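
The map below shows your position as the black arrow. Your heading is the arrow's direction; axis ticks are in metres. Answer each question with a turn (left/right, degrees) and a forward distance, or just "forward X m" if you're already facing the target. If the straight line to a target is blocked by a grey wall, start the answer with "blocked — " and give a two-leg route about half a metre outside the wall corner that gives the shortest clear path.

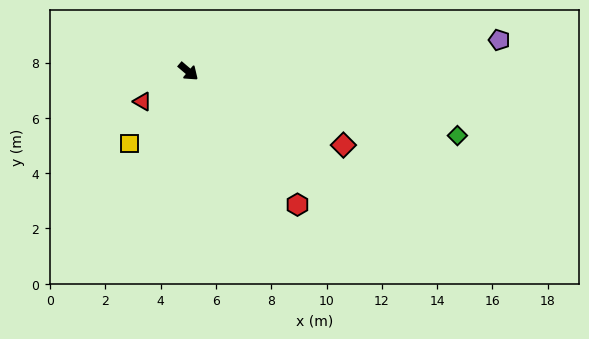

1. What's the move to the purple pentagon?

turn left 46°, forward 11.3 m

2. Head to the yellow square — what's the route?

turn right 89°, forward 3.4 m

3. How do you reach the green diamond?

turn left 27°, forward 10.0 m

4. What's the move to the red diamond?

turn left 15°, forward 6.2 m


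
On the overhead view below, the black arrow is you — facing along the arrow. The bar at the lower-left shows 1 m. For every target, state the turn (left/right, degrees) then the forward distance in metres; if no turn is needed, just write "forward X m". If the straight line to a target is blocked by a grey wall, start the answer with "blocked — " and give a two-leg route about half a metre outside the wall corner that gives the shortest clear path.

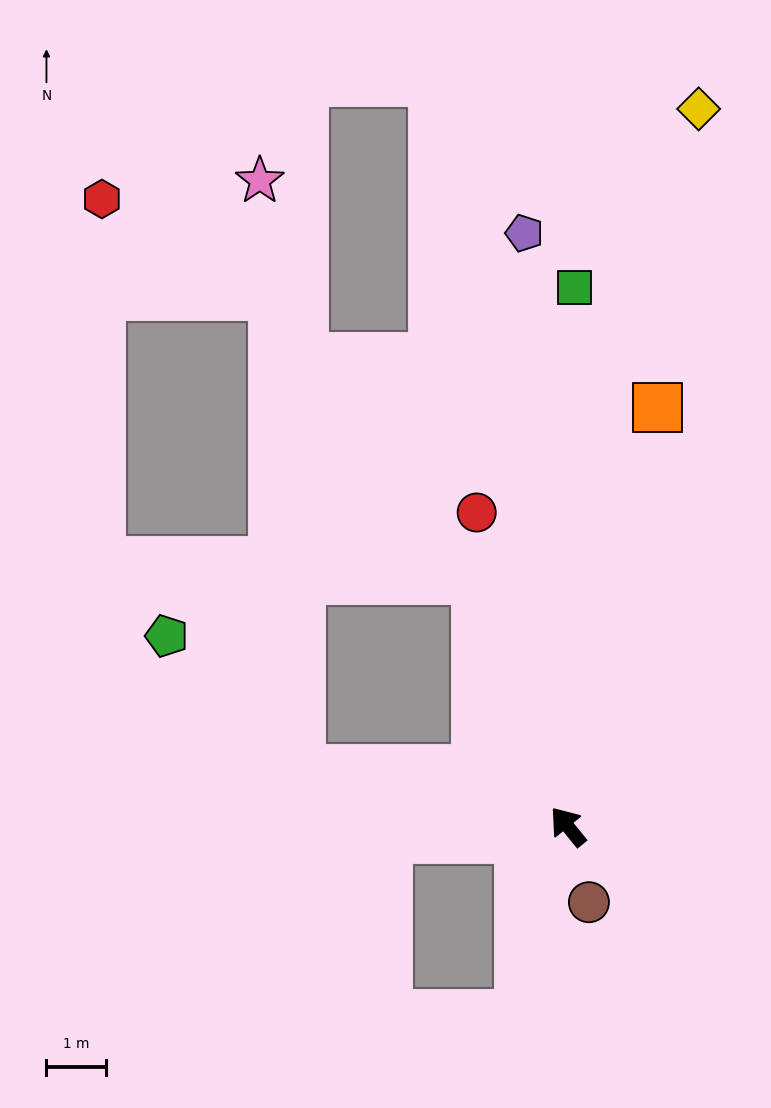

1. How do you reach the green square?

turn right 40°, forward 9.1 m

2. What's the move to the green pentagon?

blocked — turn left 39°, forward 4.6 m, then turn right 33°, forward 3.2 m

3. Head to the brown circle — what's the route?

turn left 156°, forward 1.3 m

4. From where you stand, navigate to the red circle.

turn right 23°, forward 5.5 m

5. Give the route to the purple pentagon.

turn right 35°, forward 10.0 m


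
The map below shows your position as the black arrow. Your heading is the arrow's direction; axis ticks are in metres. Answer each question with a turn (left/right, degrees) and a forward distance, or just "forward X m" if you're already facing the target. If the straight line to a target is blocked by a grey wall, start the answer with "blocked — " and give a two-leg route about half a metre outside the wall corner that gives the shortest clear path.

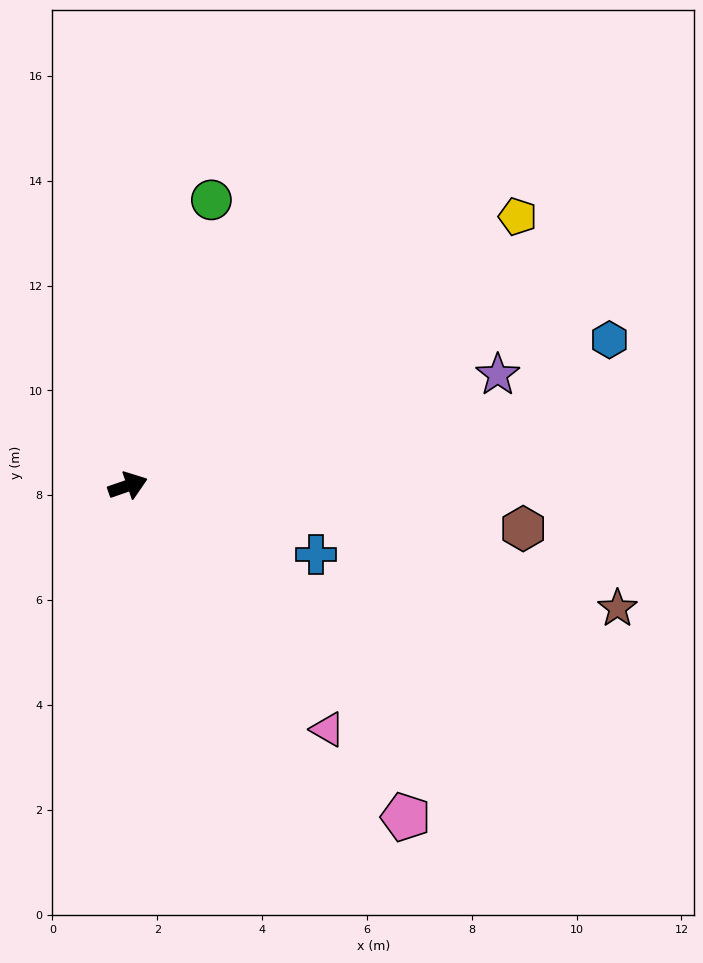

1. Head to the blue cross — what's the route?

turn right 39°, forward 3.8 m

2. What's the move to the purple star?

turn right 2°, forward 7.4 m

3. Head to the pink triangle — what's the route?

turn right 70°, forward 6.0 m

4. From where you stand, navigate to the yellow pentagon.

turn left 15°, forward 9.0 m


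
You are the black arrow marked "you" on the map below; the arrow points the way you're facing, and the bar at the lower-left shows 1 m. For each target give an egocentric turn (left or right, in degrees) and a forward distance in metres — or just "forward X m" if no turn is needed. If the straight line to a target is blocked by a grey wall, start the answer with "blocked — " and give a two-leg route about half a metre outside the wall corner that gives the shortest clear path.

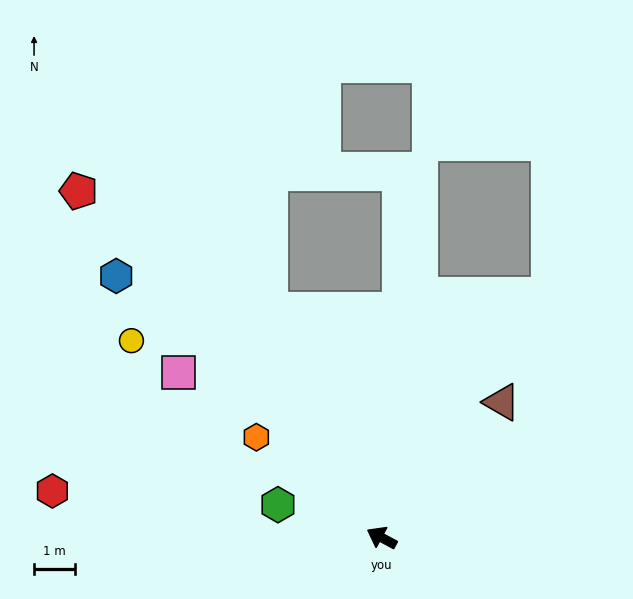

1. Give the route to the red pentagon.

turn right 21°, forward 11.2 m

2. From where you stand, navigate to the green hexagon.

turn left 11°, forward 2.6 m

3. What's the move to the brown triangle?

turn right 103°, forward 4.4 m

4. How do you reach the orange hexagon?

turn right 10°, forward 3.9 m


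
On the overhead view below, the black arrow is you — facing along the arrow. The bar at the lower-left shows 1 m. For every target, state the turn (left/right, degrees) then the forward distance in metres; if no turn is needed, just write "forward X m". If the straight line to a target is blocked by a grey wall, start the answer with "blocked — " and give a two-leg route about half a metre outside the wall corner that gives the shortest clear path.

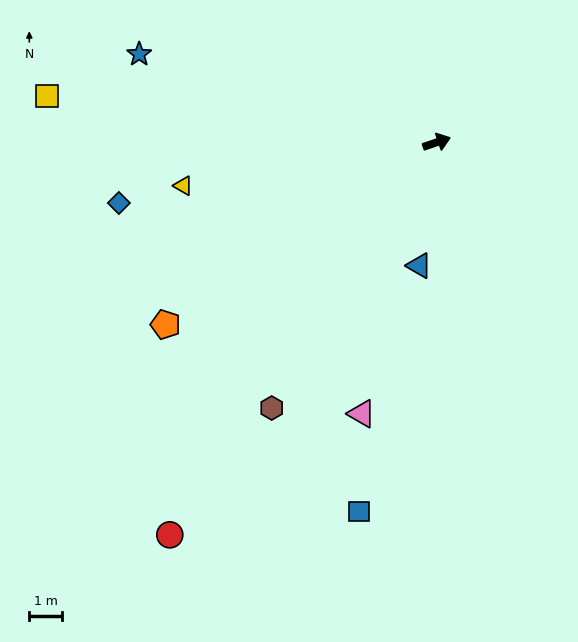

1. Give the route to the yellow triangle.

turn left 171°, forward 8.0 m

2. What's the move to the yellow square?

turn left 154°, forward 12.1 m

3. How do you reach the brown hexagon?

turn right 141°, forward 9.7 m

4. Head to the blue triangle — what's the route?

turn right 117°, forward 3.9 m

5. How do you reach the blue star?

turn left 145°, forward 9.6 m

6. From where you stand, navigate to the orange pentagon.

turn right 165°, forward 10.1 m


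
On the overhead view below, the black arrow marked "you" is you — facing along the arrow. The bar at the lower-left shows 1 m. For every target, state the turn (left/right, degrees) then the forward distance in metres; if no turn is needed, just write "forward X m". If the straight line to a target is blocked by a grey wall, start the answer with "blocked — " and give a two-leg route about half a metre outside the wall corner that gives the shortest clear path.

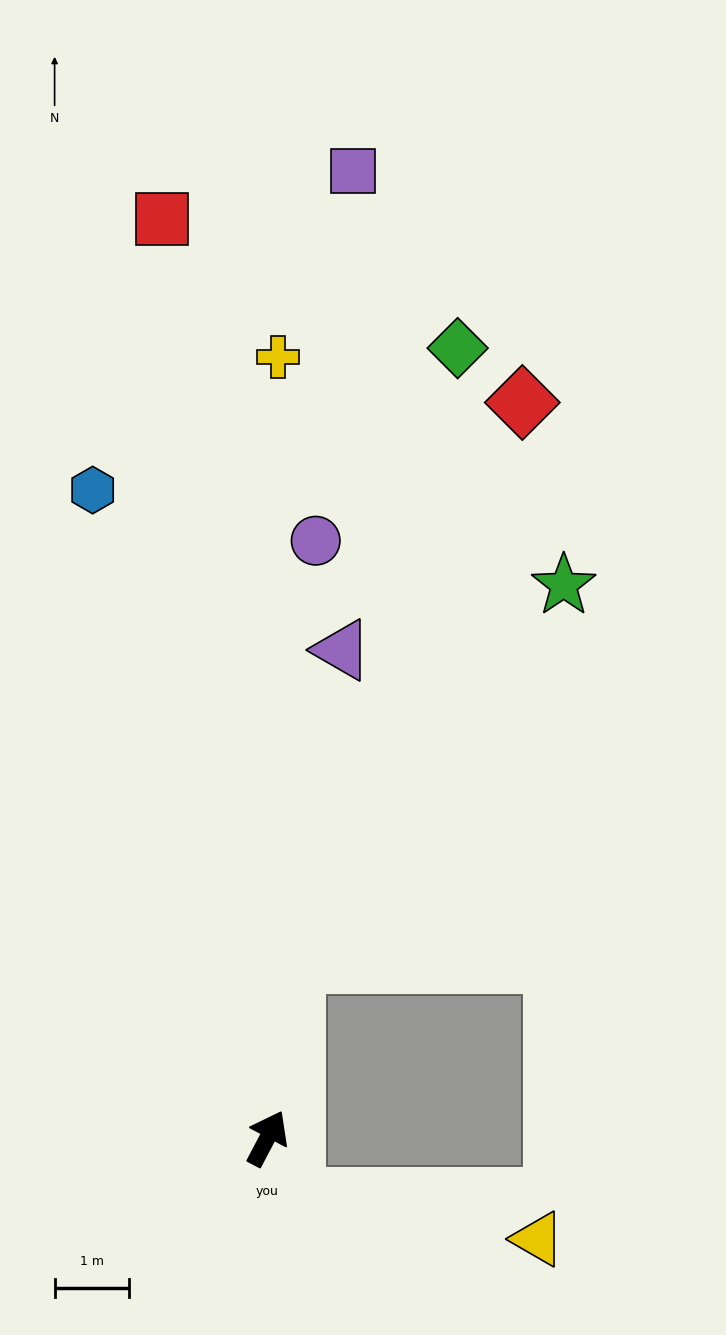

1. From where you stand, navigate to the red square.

turn left 34°, forward 12.4 m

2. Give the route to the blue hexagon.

turn left 43°, forward 9.0 m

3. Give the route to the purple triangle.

turn left 19°, forward 6.6 m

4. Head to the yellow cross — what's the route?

turn left 27°, forward 10.5 m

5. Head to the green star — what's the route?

blocked — turn left 19°, forward 2.4 m, then turn right 27°, forward 6.2 m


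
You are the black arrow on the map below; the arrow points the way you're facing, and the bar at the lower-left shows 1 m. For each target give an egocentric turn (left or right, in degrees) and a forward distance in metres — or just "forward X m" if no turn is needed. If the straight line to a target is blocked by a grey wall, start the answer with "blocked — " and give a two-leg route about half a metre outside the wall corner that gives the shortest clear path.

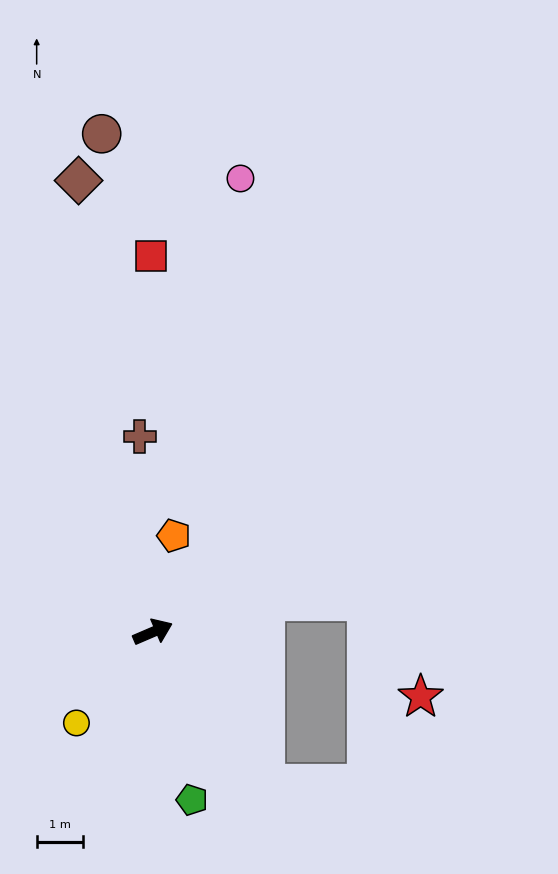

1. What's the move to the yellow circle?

turn right 153°, forward 2.6 m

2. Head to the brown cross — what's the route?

turn left 71°, forward 4.3 m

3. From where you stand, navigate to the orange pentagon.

turn left 55°, forward 2.1 m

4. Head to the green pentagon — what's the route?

turn right 100°, forward 3.8 m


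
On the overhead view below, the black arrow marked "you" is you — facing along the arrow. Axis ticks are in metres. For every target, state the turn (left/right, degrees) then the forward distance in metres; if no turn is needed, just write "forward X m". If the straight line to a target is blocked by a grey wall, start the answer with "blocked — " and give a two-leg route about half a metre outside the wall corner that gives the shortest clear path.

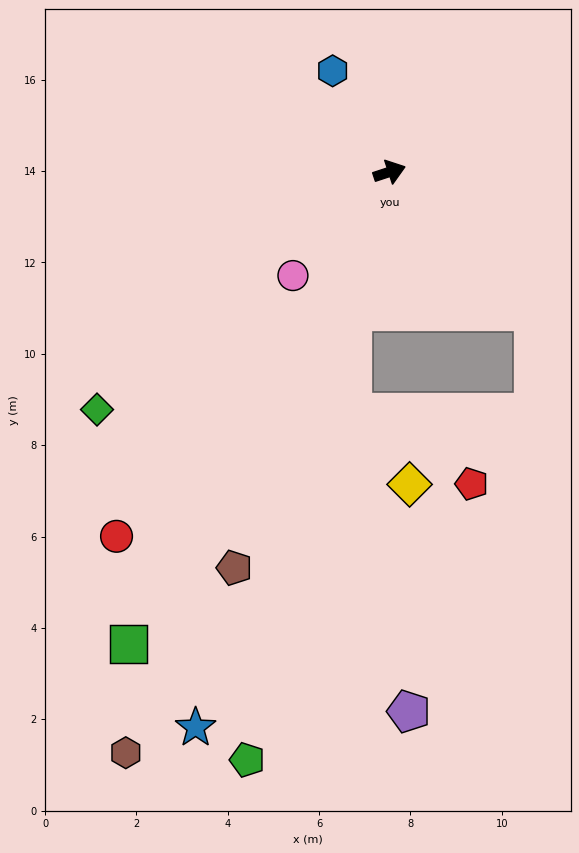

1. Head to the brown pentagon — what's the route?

turn right 130°, forward 9.3 m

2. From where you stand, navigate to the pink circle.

turn right 151°, forward 3.1 m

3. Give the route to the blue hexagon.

turn left 101°, forward 2.5 m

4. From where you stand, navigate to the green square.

turn right 137°, forward 11.8 m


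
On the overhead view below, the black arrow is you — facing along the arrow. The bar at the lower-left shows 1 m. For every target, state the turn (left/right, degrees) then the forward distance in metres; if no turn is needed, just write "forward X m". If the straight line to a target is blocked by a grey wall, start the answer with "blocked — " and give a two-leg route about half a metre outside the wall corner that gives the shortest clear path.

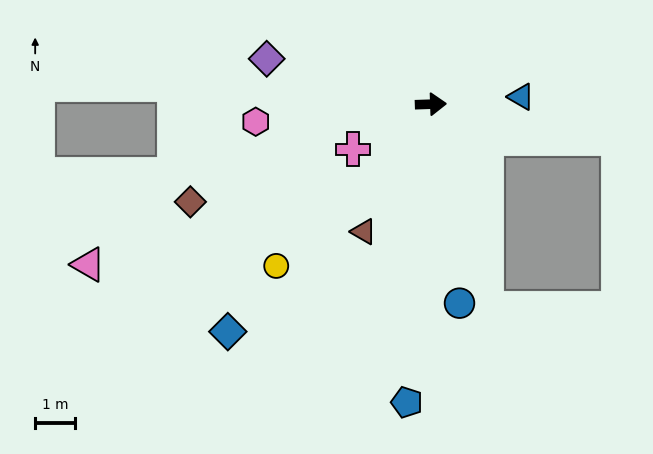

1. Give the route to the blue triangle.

turn left 3°, forward 2.2 m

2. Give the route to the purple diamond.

turn left 163°, forward 4.2 m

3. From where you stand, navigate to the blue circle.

turn right 84°, forward 5.0 m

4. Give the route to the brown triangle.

turn right 120°, forward 3.6 m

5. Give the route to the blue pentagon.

turn right 97°, forward 7.4 m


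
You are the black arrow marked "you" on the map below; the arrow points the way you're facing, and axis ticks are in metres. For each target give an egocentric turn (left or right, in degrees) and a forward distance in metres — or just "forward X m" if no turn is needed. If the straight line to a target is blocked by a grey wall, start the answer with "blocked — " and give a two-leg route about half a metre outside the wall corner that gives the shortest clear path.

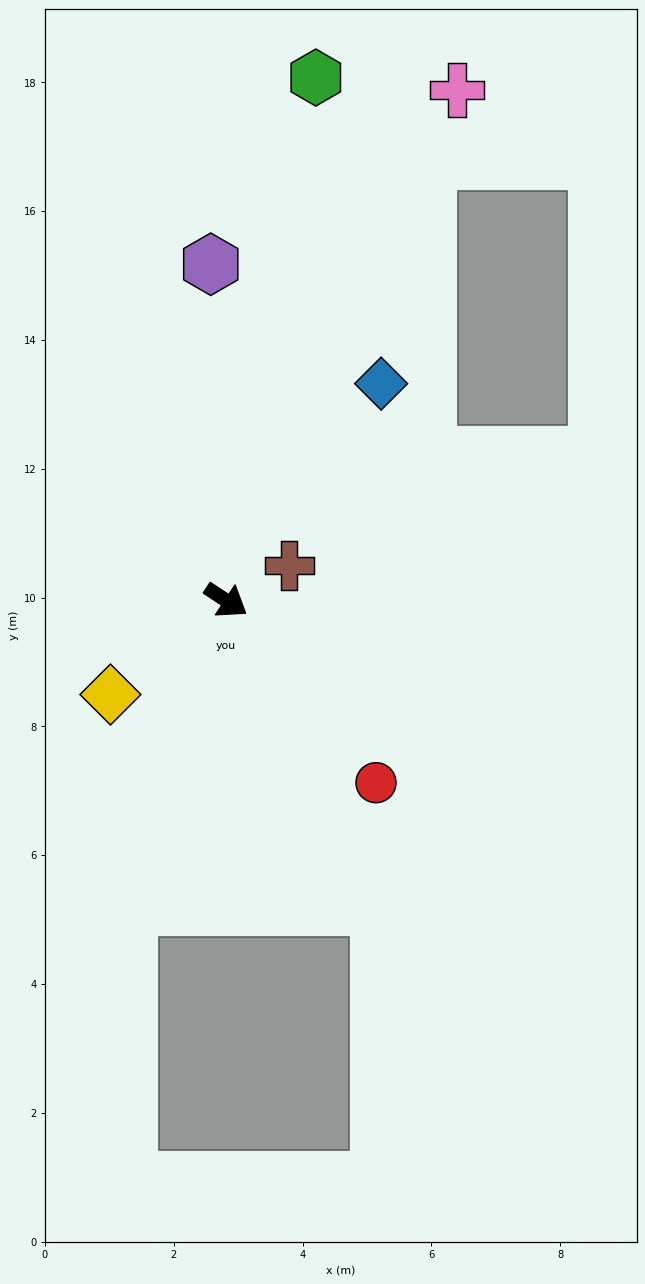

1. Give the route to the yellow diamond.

turn right 108°, forward 2.3 m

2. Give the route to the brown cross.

turn left 62°, forward 1.1 m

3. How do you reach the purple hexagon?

turn left 126°, forward 5.2 m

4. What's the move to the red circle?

turn right 17°, forward 3.7 m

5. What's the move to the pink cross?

turn left 99°, forward 8.7 m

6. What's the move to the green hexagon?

turn left 114°, forward 8.2 m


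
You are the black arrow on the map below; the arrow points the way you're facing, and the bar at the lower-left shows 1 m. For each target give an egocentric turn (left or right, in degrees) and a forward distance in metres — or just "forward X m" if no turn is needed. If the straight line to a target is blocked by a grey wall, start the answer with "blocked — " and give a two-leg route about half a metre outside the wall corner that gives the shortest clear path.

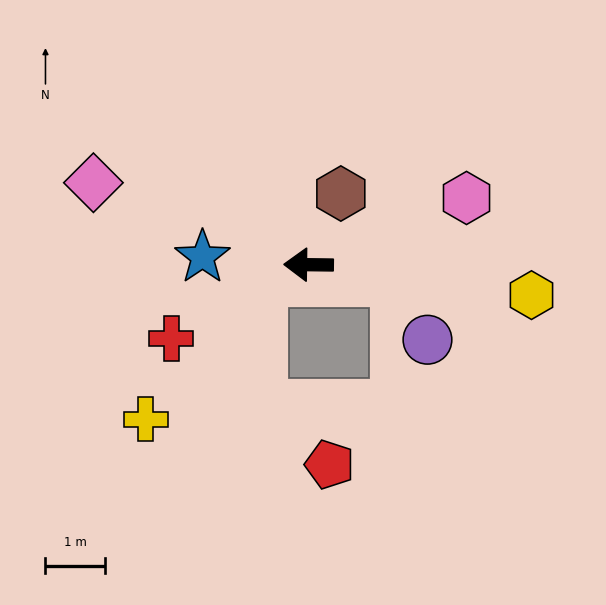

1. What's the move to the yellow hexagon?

turn left 173°, forward 3.8 m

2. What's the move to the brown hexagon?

turn right 114°, forward 1.3 m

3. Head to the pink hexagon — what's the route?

turn right 156°, forward 2.9 m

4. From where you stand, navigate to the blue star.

turn right 3°, forward 1.8 m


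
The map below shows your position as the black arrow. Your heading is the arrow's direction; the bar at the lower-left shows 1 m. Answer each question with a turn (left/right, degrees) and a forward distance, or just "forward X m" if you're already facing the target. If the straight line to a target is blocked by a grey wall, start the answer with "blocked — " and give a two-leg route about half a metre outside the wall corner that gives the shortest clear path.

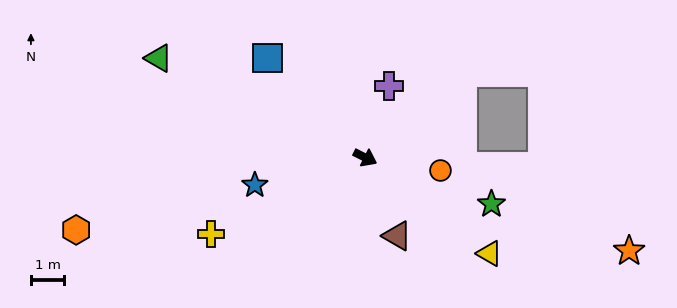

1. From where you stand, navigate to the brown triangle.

turn right 41°, forward 2.5 m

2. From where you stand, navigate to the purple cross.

turn left 98°, forward 2.2 m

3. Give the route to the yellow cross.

turn right 127°, forward 5.1 m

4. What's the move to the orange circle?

turn left 17°, forward 2.3 m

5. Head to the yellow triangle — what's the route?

turn right 11°, forward 4.7 m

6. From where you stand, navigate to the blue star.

turn right 139°, forward 3.4 m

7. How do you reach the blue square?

turn left 161°, forward 4.2 m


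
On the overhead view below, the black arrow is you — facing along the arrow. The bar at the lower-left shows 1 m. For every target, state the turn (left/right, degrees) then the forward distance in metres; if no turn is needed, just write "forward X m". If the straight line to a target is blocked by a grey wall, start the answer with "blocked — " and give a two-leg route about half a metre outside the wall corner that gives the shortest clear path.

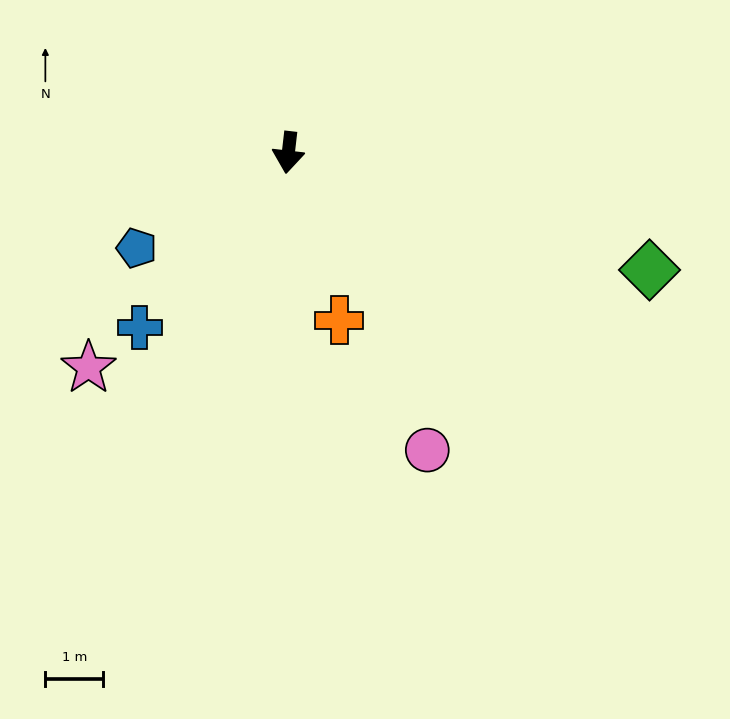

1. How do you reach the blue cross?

turn right 34°, forward 4.0 m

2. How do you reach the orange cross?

turn left 24°, forward 3.0 m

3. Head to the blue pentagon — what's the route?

turn right 51°, forward 3.1 m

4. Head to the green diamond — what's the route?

turn left 79°, forward 6.5 m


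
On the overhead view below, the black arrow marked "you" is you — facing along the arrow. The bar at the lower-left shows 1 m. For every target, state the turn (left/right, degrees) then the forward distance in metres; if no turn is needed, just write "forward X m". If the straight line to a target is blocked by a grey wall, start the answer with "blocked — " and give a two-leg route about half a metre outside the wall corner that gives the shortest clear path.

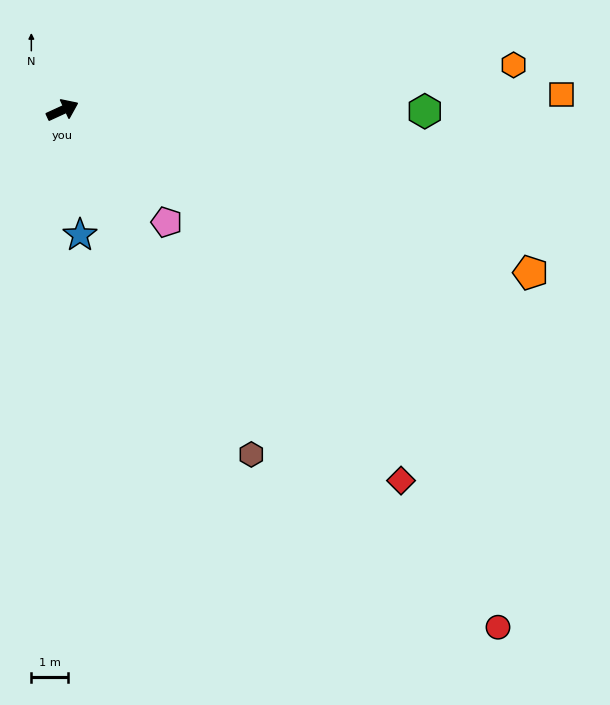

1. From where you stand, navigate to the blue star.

turn right 107°, forward 3.4 m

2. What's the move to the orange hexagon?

turn right 19°, forward 12.2 m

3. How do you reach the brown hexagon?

turn right 86°, forward 10.6 m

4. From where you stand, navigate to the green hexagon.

turn right 25°, forward 9.8 m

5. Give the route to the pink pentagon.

turn right 72°, forward 4.1 m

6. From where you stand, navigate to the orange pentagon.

turn right 44°, forward 13.3 m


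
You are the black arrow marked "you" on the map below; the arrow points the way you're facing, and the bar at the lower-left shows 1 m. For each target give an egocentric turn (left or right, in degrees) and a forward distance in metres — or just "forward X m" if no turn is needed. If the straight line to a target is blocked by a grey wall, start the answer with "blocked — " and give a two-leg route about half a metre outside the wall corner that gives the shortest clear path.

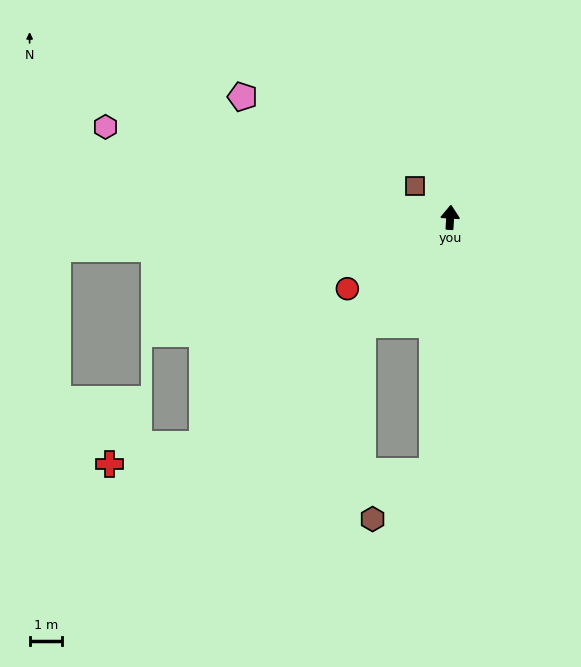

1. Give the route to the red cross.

blocked — turn left 136°, forward 10.3 m, then turn right 31°, forward 2.9 m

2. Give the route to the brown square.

turn left 51°, forward 1.4 m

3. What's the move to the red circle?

turn left 128°, forward 3.8 m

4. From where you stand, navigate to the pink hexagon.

turn left 79°, forward 11.0 m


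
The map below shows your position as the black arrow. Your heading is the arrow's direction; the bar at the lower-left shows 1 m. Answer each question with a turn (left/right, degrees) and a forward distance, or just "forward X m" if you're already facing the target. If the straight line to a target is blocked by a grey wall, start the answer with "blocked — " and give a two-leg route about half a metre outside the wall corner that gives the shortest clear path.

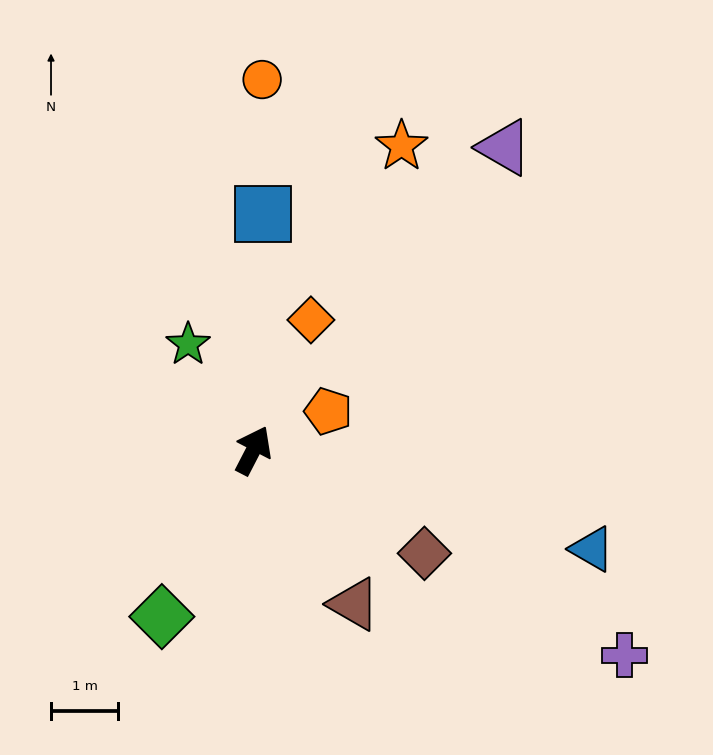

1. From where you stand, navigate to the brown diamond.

turn right 94°, forward 3.0 m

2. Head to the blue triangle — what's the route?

turn right 79°, forward 5.3 m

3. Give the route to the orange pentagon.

turn right 35°, forward 1.3 m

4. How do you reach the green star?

turn left 59°, forward 1.9 m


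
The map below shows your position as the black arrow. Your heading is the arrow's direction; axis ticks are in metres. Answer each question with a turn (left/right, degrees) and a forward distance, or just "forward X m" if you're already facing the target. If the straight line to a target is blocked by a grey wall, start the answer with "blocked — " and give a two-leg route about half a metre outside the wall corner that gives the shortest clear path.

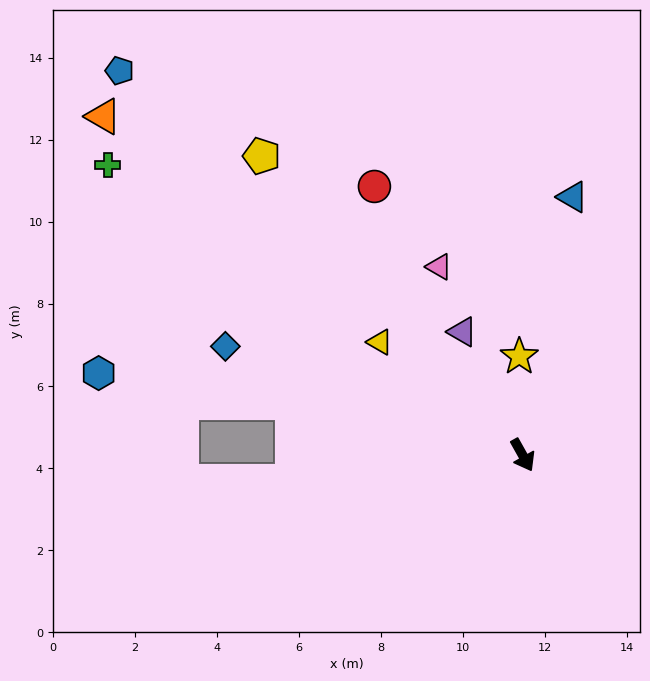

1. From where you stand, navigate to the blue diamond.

turn right 139°, forward 7.7 m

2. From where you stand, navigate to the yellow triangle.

turn right 158°, forward 4.4 m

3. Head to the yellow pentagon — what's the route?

turn right 168°, forward 9.7 m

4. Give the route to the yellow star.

turn left 153°, forward 2.4 m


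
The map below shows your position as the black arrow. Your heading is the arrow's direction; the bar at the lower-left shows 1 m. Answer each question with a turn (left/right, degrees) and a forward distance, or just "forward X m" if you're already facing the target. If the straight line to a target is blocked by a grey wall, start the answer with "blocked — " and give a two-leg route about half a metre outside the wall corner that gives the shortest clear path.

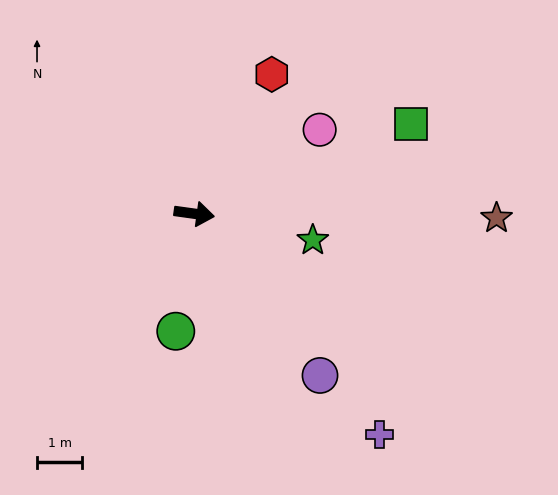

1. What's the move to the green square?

turn left 30°, forward 5.2 m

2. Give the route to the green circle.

turn right 91°, forward 2.6 m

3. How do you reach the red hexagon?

turn left 69°, forward 3.5 m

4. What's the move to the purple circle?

turn right 44°, forward 4.5 m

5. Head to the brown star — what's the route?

turn left 7°, forward 6.7 m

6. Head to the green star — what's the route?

turn right 5°, forward 2.7 m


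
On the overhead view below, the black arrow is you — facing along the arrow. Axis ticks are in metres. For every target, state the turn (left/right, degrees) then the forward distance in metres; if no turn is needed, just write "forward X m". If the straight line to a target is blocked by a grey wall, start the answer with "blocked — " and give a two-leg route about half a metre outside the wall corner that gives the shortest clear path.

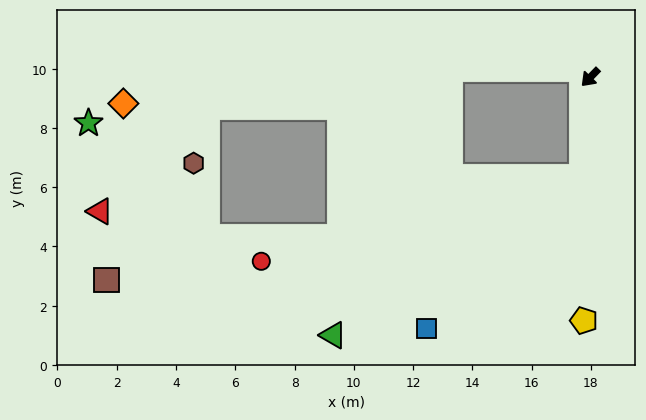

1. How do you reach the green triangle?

blocked — turn left 39°, forward 3.4 m, then turn right 52°, forward 10.0 m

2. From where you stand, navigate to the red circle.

blocked — turn left 39°, forward 3.4 m, then turn right 70°, forward 11.2 m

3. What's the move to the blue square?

blocked — turn left 39°, forward 3.4 m, then turn right 40°, forward 7.3 m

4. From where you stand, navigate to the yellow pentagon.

turn left 43°, forward 8.2 m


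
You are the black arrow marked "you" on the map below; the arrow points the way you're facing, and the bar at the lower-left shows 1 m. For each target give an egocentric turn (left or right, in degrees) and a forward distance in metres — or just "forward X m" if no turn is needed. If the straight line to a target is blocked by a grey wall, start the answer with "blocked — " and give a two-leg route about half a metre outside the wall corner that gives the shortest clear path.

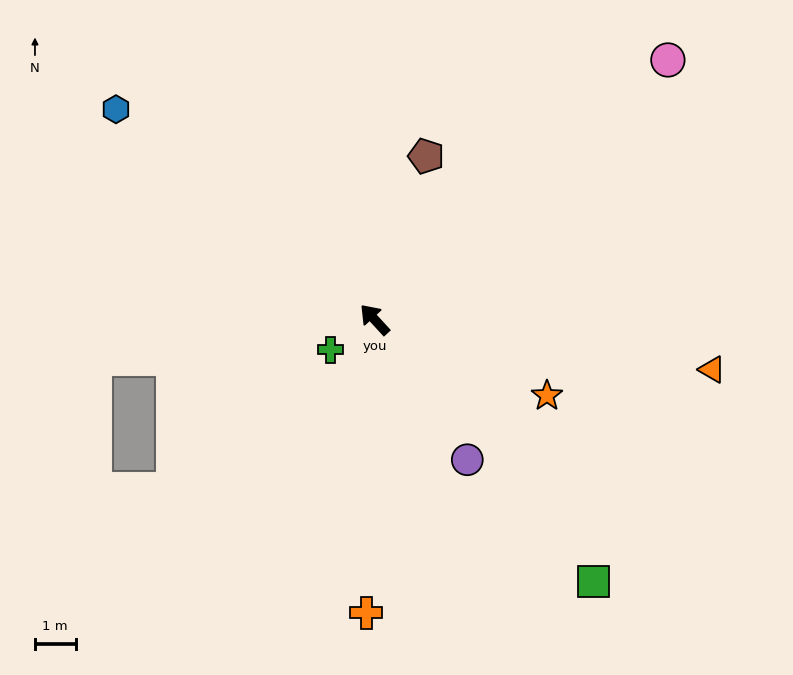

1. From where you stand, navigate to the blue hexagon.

turn left 8°, forward 8.2 m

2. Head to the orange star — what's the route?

turn right 156°, forward 4.6 m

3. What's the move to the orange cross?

turn left 136°, forward 7.2 m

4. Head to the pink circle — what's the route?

turn right 91°, forward 9.6 m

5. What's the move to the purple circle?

turn left 171°, forward 4.1 m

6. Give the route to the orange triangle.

turn right 141°, forward 8.4 m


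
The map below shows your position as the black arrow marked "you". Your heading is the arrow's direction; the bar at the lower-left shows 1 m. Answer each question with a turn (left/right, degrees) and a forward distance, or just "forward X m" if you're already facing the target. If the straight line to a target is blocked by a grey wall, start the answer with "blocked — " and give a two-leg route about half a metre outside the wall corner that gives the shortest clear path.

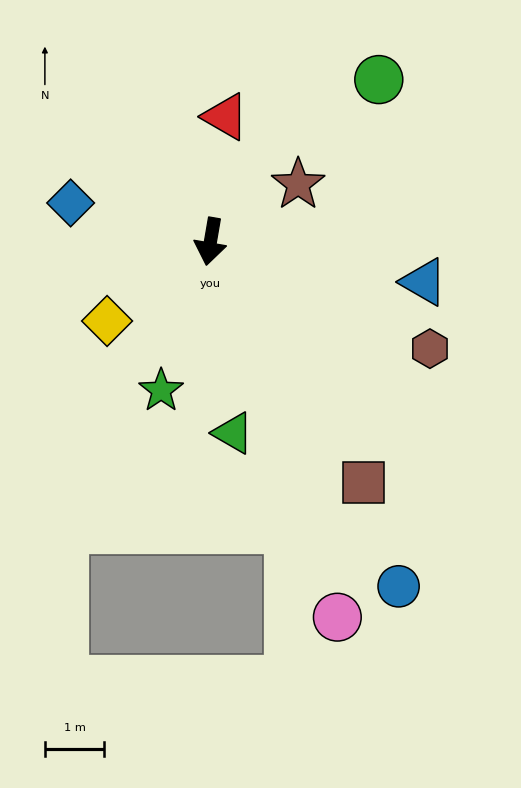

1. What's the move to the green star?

turn right 9°, forward 2.6 m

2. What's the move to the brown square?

turn left 42°, forward 4.8 m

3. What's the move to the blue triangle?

turn left 89°, forward 3.6 m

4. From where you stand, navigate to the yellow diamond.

turn right 43°, forward 2.2 m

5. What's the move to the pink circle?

turn left 28°, forward 6.7 m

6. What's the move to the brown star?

turn left 133°, forward 1.8 m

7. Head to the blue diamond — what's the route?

turn right 96°, forward 2.4 m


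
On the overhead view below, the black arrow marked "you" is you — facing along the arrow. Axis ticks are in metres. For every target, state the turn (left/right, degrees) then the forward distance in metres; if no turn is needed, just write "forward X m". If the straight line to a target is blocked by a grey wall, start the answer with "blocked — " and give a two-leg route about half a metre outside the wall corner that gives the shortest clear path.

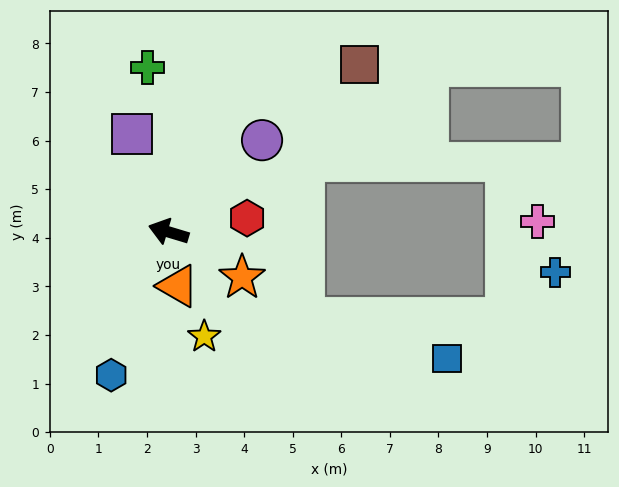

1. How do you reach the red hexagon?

turn right 153°, forward 1.6 m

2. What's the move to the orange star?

turn left 165°, forward 1.8 m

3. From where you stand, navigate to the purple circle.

turn right 119°, forward 2.7 m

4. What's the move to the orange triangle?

turn left 117°, forward 1.1 m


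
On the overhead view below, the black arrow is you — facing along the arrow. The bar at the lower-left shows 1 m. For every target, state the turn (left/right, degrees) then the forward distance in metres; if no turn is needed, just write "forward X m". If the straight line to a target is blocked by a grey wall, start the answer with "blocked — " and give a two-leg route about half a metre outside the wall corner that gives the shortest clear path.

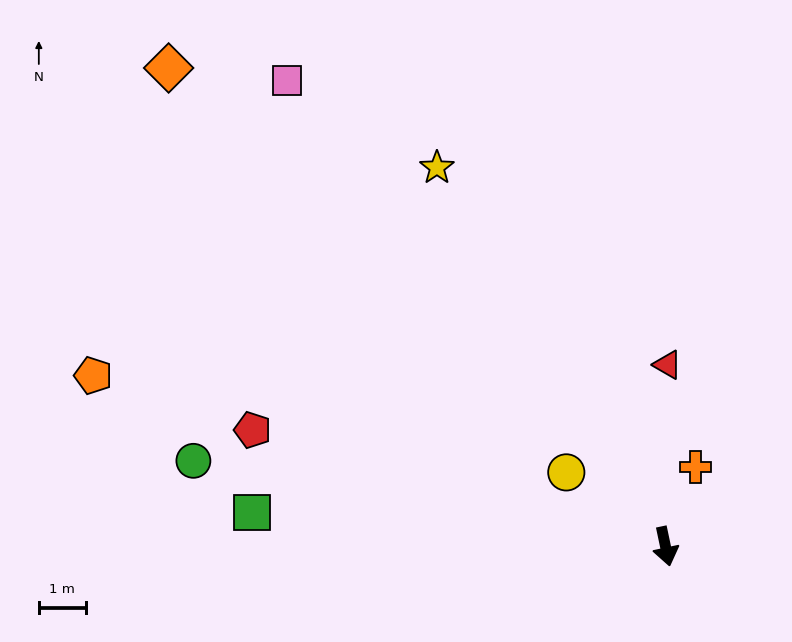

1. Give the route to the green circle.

turn right 112°, forward 10.2 m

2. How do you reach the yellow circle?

turn right 139°, forward 2.6 m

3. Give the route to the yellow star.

turn right 161°, forward 9.5 m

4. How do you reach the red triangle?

turn left 167°, forward 3.9 m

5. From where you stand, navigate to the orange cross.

turn left 147°, forward 1.8 m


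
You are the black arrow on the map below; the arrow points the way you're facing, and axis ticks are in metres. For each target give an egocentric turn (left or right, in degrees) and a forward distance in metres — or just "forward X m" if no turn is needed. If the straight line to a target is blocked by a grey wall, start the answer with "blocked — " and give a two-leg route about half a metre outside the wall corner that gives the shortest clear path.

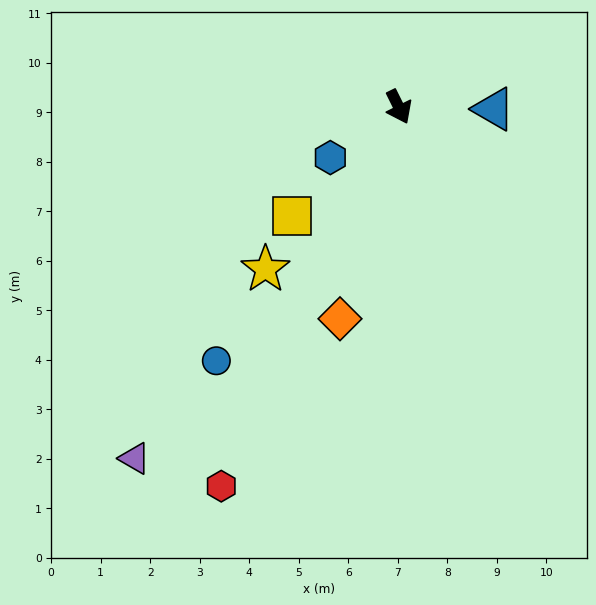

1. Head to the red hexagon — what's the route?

turn right 51°, forward 8.5 m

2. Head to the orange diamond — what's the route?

turn right 42°, forward 4.4 m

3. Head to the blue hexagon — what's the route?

turn right 80°, forward 1.7 m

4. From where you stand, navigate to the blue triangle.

turn left 62°, forward 1.9 m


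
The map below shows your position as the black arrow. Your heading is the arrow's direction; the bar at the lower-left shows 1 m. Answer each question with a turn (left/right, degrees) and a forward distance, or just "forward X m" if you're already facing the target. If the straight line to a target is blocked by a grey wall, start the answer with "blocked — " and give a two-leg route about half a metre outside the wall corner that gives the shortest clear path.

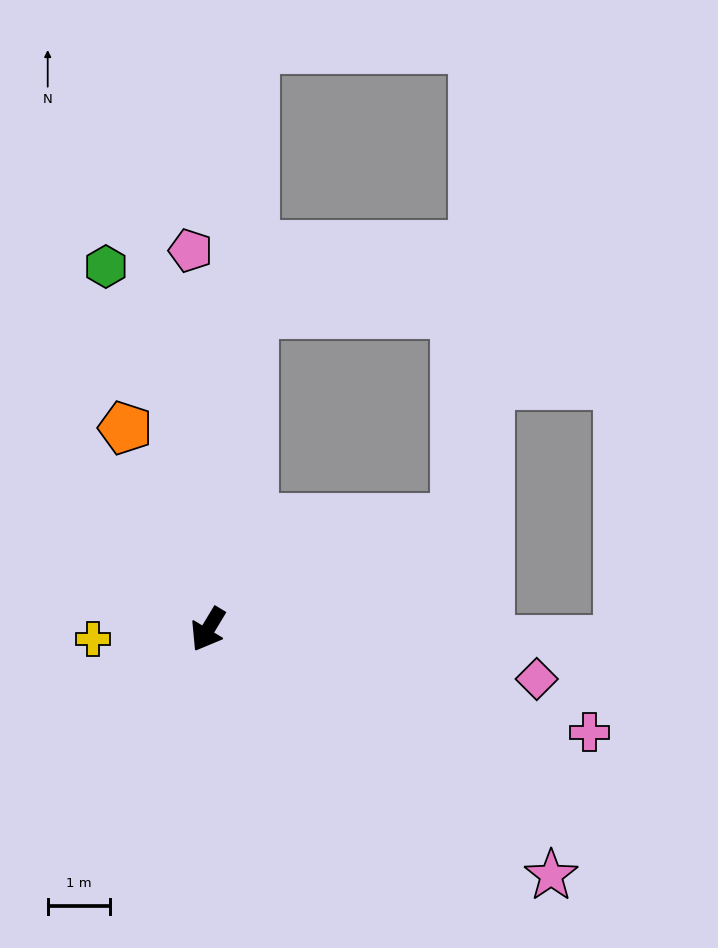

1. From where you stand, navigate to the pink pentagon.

turn right 146°, forward 6.1 m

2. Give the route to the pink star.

turn left 85°, forward 6.8 m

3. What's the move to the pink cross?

turn left 106°, forward 6.4 m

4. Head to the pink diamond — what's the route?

turn left 112°, forward 5.4 m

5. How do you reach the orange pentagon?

turn right 127°, forward 3.5 m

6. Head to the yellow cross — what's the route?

turn right 54°, forward 1.9 m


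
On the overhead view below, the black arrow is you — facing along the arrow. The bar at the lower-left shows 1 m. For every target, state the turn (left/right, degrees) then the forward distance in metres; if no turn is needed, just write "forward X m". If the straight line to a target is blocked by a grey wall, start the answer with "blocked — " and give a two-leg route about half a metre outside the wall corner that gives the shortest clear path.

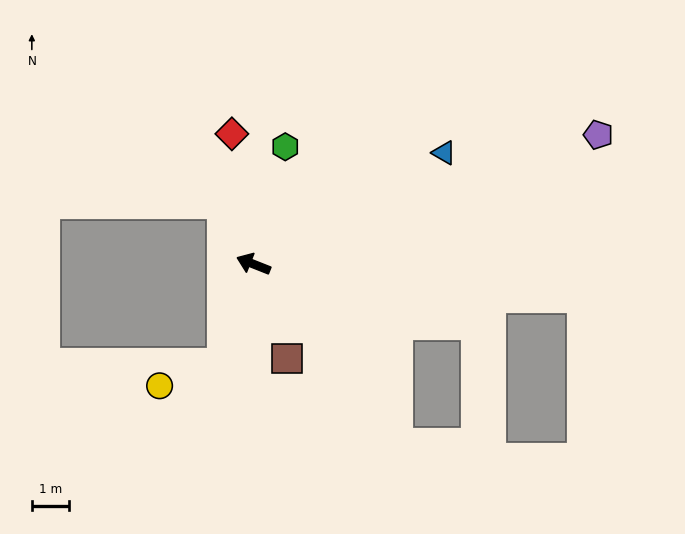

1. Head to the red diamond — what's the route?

turn right 59°, forward 3.6 m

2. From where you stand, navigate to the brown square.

turn left 131°, forward 2.7 m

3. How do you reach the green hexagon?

turn right 84°, forward 3.3 m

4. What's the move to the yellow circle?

blocked — turn left 94°, forward 2.8 m, then turn right 53°, forward 1.8 m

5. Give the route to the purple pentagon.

turn right 138°, forward 9.9 m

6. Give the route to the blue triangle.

turn right 128°, forward 5.9 m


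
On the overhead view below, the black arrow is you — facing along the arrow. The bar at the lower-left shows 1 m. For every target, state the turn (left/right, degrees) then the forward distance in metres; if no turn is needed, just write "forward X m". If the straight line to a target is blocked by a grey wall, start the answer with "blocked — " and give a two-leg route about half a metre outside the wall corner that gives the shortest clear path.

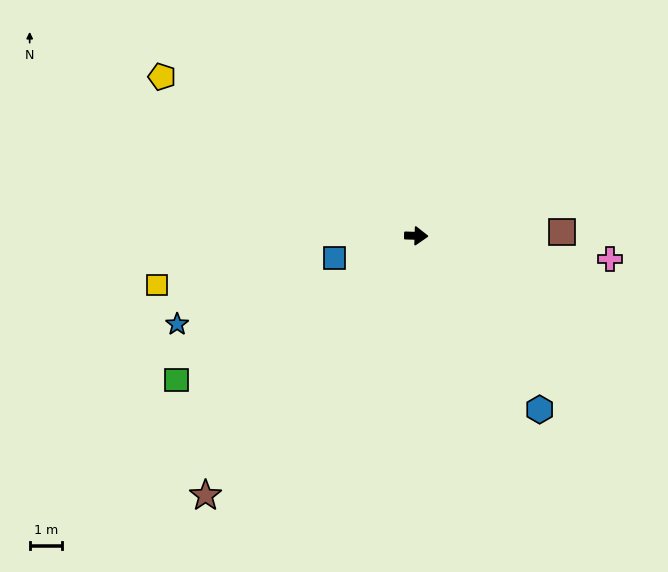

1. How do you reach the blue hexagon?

turn right 53°, forward 6.5 m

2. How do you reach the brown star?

turn right 127°, forward 10.3 m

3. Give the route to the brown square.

turn left 3°, forward 4.5 m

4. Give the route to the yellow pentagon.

turn left 150°, forward 9.2 m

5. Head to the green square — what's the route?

turn right 147°, forward 8.6 m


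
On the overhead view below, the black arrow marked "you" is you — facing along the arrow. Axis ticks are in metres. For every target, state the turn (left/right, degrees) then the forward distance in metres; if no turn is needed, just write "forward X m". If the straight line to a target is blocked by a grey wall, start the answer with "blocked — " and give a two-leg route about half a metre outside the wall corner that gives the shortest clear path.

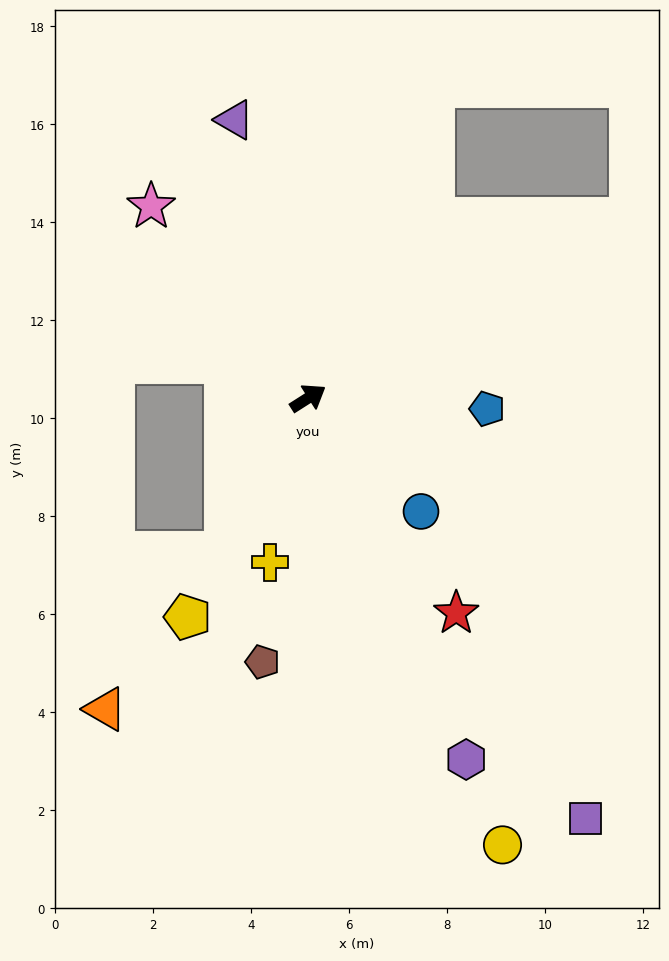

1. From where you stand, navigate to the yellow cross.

turn right 136°, forward 3.4 m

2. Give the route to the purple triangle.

turn left 72°, forward 5.9 m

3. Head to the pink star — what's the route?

turn left 97°, forward 5.1 m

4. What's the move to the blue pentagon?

turn right 36°, forward 3.7 m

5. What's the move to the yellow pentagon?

turn right 151°, forward 5.1 m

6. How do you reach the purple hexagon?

turn right 99°, forward 8.0 m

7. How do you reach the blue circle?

turn right 78°, forward 3.3 m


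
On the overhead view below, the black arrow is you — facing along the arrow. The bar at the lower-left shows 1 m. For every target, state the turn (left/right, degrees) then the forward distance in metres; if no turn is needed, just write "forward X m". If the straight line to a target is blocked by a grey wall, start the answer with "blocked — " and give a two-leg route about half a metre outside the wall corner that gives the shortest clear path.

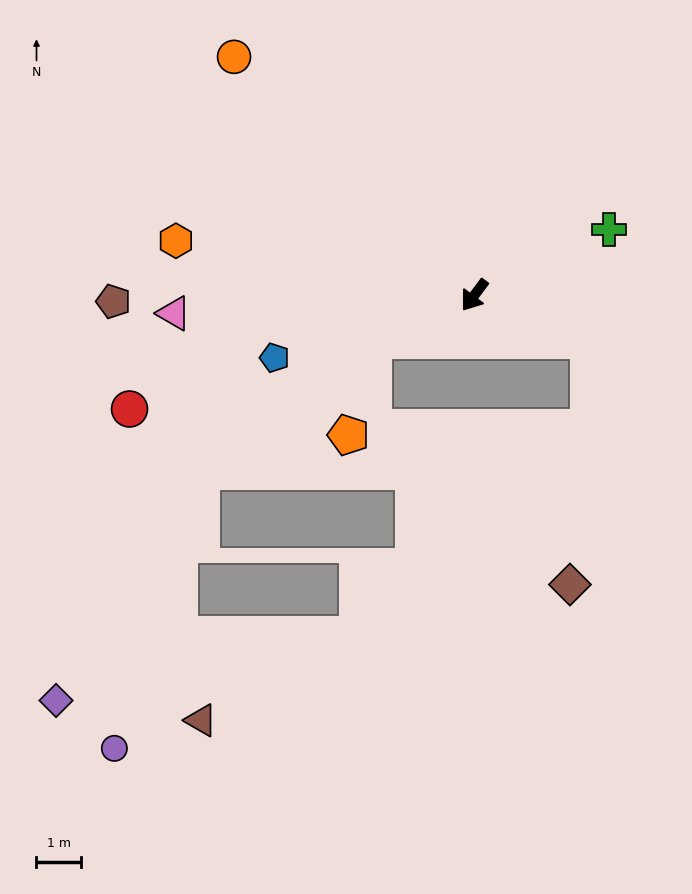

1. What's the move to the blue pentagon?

turn right 36°, forward 4.7 m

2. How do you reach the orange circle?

turn right 98°, forward 7.7 m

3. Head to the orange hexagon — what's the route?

turn right 64°, forward 6.9 m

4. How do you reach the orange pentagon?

blocked — turn right 29°, forward 2.5 m, then turn left 51°, forward 2.2 m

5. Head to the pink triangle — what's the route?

turn right 50°, forward 6.8 m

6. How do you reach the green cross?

turn left 153°, forward 3.4 m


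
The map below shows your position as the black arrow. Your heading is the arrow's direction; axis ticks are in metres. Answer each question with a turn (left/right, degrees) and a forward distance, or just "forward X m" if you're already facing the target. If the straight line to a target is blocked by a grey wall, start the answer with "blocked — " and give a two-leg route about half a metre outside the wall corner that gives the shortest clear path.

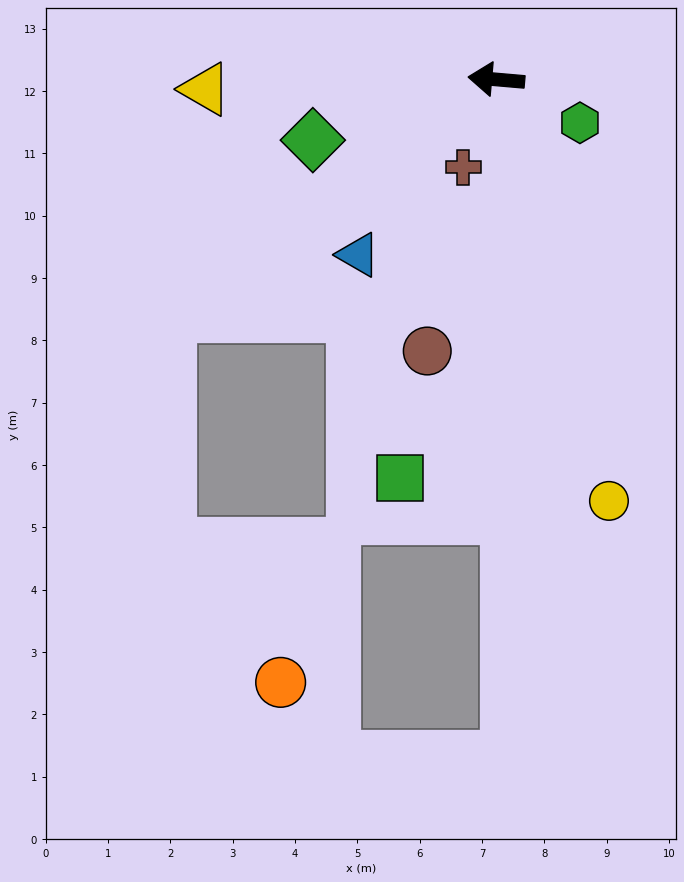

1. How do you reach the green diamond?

turn left 23°, forward 3.1 m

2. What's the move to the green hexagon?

turn left 158°, forward 1.5 m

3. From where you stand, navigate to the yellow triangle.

turn left 7°, forward 4.7 m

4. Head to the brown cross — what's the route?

turn left 74°, forward 1.5 m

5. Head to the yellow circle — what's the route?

turn left 110°, forward 7.0 m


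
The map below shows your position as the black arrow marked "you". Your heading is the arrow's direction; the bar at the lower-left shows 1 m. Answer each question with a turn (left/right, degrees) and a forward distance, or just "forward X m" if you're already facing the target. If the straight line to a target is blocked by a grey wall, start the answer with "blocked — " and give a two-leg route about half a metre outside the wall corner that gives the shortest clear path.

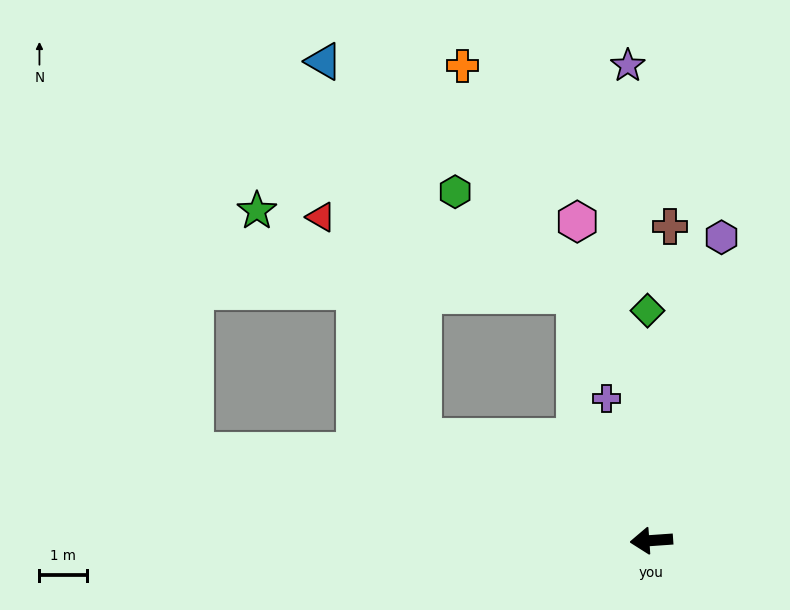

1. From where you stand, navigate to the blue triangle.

blocked — turn right 28°, forward 5.3 m, then turn right 51°, forward 8.2 m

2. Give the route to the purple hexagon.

turn right 107°, forward 6.5 m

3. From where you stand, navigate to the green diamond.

turn right 93°, forward 4.8 m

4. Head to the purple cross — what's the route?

turn right 76°, forward 3.1 m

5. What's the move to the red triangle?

blocked — turn right 28°, forward 5.3 m, then turn right 42°, forward 5.1 m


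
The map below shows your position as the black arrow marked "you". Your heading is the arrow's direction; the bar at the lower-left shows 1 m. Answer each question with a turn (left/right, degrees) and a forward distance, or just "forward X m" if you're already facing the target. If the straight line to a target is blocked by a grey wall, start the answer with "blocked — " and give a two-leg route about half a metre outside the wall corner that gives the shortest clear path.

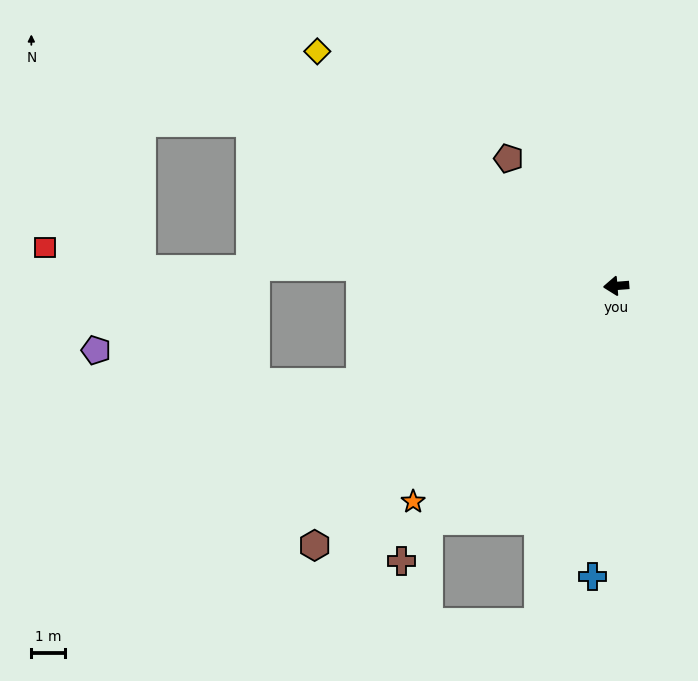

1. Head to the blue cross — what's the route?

turn left 81°, forward 8.6 m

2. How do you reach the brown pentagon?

turn right 54°, forward 4.9 m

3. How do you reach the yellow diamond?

turn right 43°, forward 11.2 m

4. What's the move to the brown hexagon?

turn left 36°, forward 11.7 m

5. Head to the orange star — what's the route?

turn left 42°, forward 8.7 m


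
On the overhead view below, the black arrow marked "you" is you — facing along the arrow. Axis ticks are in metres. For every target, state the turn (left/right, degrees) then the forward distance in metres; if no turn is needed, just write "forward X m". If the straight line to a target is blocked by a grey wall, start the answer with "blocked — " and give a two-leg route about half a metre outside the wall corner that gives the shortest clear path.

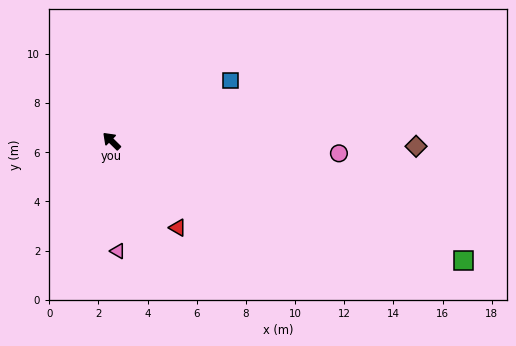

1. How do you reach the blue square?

turn right 108°, forward 5.4 m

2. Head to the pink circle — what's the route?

turn right 138°, forward 9.3 m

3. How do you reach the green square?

turn right 154°, forward 15.1 m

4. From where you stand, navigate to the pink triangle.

turn left 138°, forward 4.5 m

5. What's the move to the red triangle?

turn left 172°, forward 4.4 m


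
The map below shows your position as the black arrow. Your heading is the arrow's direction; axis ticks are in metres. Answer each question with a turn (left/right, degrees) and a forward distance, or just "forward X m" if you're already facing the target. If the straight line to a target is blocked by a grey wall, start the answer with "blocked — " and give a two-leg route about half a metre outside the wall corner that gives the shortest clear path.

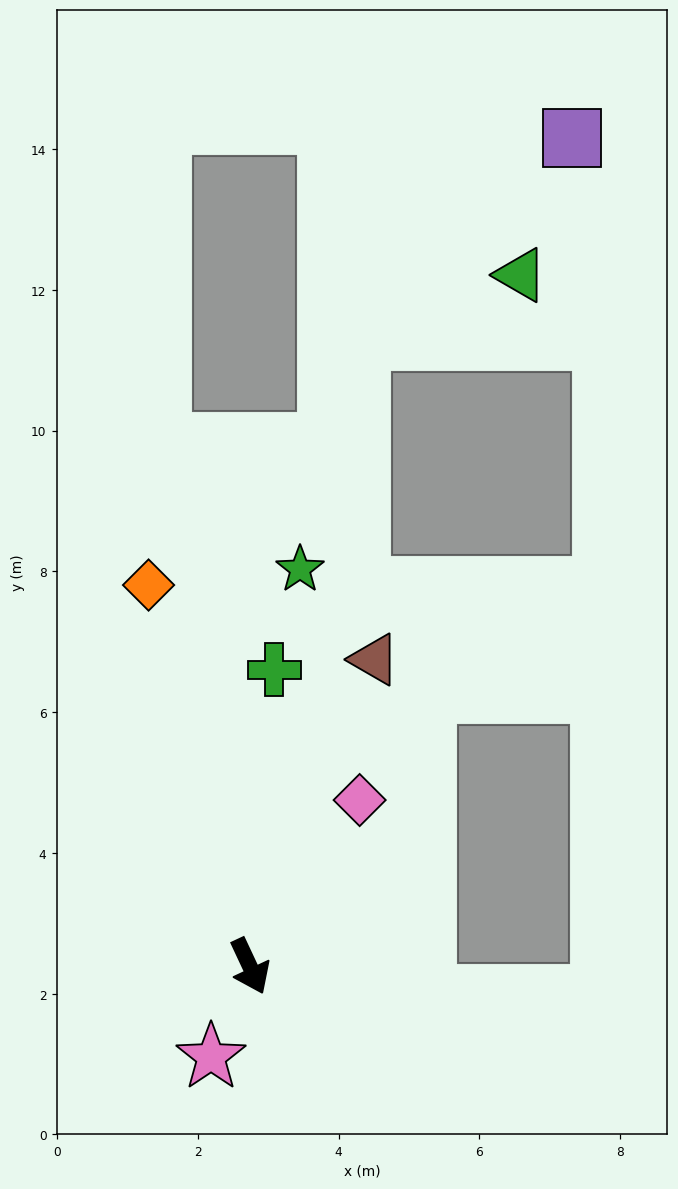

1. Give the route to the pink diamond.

turn left 121°, forward 2.8 m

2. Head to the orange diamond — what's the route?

turn left 170°, forward 5.6 m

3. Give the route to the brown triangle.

turn left 133°, forward 4.7 m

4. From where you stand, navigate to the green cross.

turn left 150°, forward 4.2 m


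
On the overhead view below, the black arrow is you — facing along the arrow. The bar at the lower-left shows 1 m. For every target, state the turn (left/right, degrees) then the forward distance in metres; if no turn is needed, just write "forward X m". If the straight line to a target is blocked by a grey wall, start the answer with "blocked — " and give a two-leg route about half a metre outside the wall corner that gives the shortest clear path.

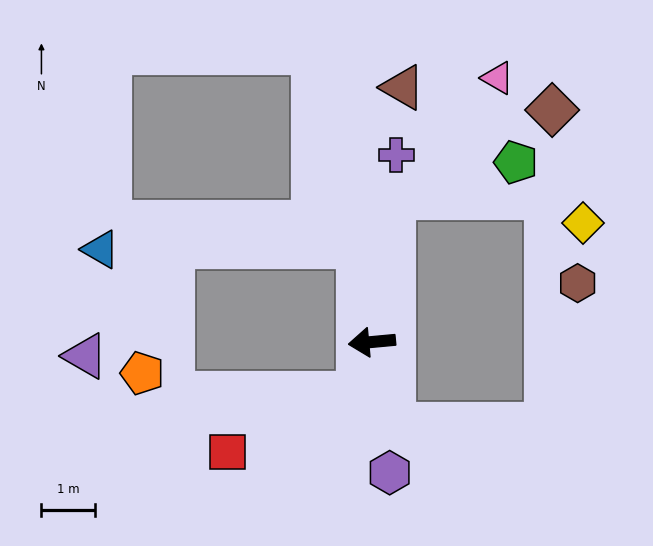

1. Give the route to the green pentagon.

blocked — turn right 104°, forward 2.7 m, then turn right 66°, forward 2.4 m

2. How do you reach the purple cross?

turn right 103°, forward 3.5 m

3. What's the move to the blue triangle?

blocked — turn right 87°, forward 1.8 m, then turn left 82°, forward 4.8 m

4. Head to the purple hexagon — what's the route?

turn left 92°, forward 2.5 m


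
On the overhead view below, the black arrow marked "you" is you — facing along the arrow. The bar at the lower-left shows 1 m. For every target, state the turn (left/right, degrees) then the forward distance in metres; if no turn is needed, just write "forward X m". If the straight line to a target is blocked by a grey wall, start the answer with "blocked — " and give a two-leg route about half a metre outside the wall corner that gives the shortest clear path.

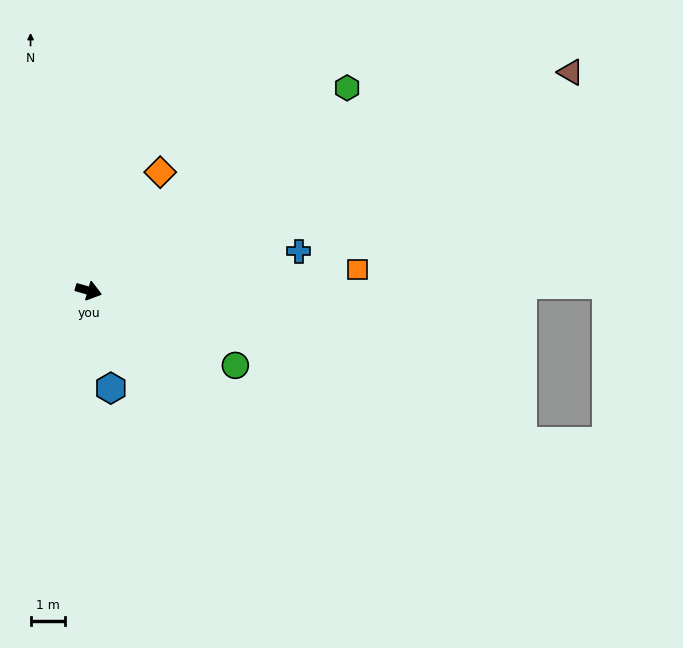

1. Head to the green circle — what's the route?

turn right 11°, forward 4.8 m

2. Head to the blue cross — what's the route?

turn left 27°, forward 6.2 m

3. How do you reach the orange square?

turn left 20°, forward 7.8 m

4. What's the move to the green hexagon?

turn left 54°, forward 9.5 m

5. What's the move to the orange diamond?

turn left 75°, forward 4.0 m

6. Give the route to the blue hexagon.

turn right 61°, forward 2.9 m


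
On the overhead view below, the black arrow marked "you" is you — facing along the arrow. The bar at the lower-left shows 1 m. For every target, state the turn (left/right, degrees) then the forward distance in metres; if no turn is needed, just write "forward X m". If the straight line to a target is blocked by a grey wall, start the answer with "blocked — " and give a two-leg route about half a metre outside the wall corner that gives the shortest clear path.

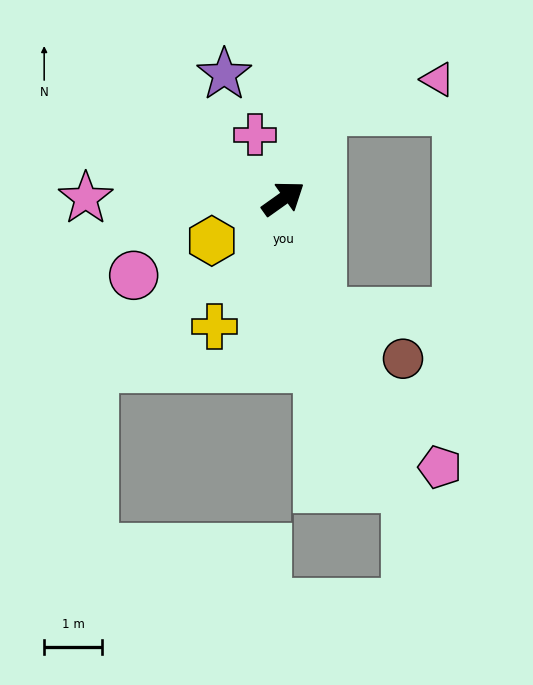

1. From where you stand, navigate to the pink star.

turn left 144°, forward 3.4 m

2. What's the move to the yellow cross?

turn right 154°, forward 2.5 m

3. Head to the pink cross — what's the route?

turn left 78°, forward 1.2 m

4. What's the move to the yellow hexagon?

turn left 175°, forward 1.4 m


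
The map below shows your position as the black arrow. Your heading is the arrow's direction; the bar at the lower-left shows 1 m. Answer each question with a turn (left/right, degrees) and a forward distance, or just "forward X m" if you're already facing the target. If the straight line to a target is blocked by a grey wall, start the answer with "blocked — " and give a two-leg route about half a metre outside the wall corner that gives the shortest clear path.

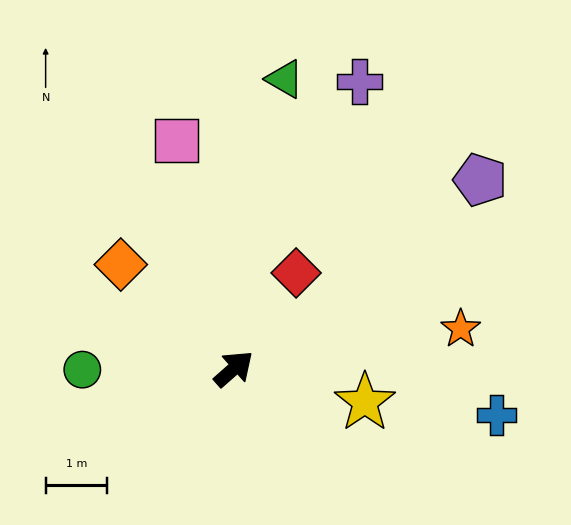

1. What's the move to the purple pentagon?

turn right 4°, forward 5.1 m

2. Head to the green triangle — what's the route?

turn left 39°, forward 4.8 m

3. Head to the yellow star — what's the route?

turn right 56°, forward 2.2 m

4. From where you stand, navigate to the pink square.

turn left 63°, forward 3.8 m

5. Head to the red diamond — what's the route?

turn left 16°, forward 1.9 m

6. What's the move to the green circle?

turn left 139°, forward 2.5 m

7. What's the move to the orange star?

turn right 31°, forward 3.8 m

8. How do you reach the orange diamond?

turn left 96°, forward 2.5 m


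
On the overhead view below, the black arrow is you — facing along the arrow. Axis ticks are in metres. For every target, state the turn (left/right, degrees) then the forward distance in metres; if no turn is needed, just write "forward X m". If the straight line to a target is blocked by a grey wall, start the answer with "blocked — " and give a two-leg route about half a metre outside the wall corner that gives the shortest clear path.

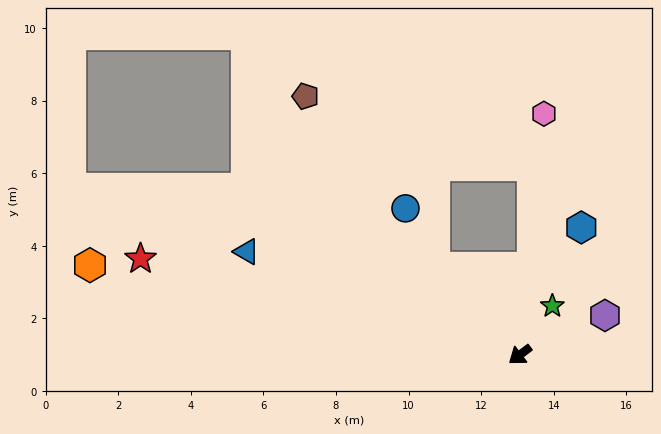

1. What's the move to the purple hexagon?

turn left 168°, forward 2.6 m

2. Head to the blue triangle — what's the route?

turn right 58°, forward 8.1 m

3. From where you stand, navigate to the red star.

turn right 51°, forward 10.8 m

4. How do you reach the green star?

turn right 161°, forward 1.6 m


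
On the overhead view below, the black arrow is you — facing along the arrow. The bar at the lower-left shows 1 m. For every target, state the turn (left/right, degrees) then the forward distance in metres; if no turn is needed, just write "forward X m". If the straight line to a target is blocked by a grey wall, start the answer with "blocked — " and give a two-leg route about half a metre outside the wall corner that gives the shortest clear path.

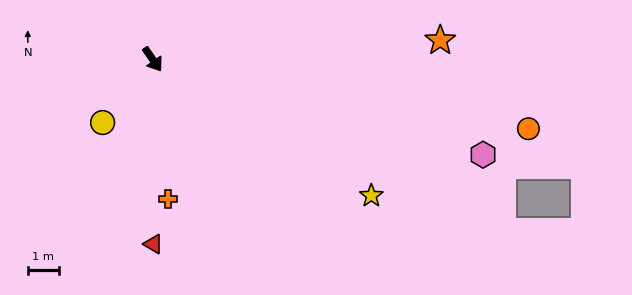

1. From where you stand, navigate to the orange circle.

turn left 45°, forward 12.3 m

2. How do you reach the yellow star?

turn left 23°, forward 8.3 m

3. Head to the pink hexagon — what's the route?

turn left 39°, forward 11.1 m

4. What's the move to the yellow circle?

turn right 73°, forward 2.6 m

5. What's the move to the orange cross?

turn right 28°, forward 4.5 m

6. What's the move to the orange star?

turn left 59°, forward 9.3 m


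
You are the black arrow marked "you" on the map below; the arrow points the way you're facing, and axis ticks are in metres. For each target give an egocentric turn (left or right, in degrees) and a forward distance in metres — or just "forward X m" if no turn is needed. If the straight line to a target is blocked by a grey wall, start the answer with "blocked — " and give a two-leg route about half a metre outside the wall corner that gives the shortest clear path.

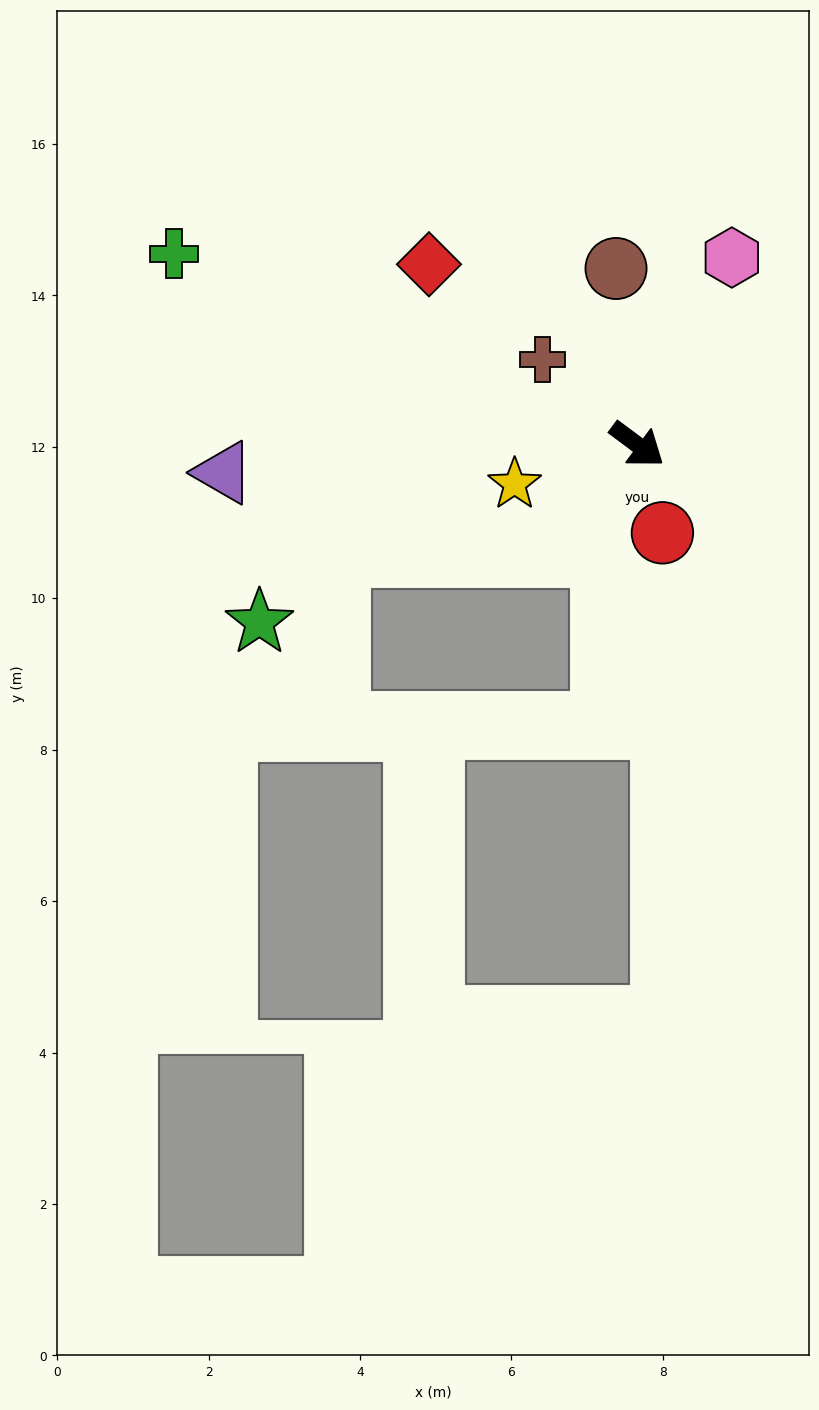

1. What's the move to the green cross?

turn right 166°, forward 6.6 m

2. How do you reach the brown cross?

turn left 175°, forward 1.7 m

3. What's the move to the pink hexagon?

turn left 100°, forward 2.8 m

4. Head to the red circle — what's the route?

turn right 37°, forward 1.2 m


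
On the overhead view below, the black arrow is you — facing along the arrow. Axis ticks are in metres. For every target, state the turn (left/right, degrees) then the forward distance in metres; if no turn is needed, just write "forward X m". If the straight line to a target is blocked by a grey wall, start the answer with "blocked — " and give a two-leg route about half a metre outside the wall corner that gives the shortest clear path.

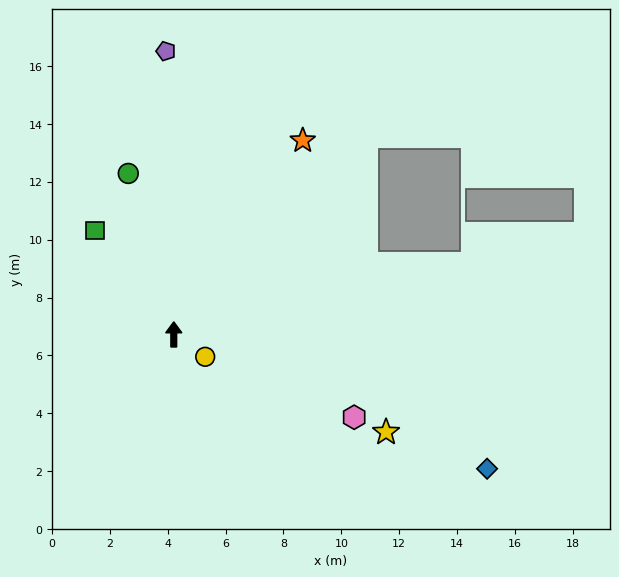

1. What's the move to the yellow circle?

turn right 125°, forward 1.3 m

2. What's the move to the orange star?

turn right 34°, forward 8.0 m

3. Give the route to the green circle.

turn left 16°, forward 5.8 m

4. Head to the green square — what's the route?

turn left 37°, forward 4.5 m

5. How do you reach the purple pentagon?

forward 9.8 m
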